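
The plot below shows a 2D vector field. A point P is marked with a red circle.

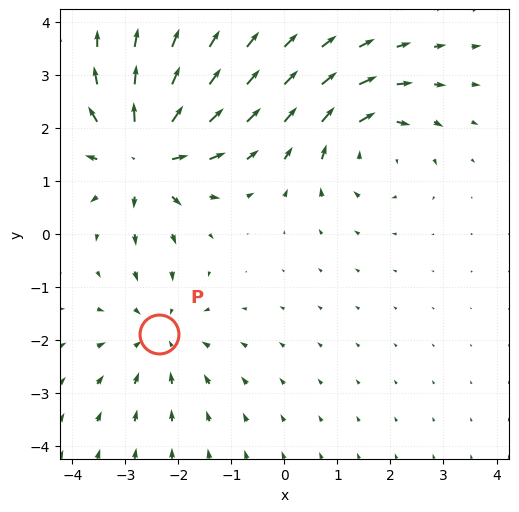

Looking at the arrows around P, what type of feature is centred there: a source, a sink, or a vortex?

At P (-2.4, -1.9) the arrows converge inward. Divergence about -3, curl ≈0 — negative divergence with near-zero curl is a sink.

sink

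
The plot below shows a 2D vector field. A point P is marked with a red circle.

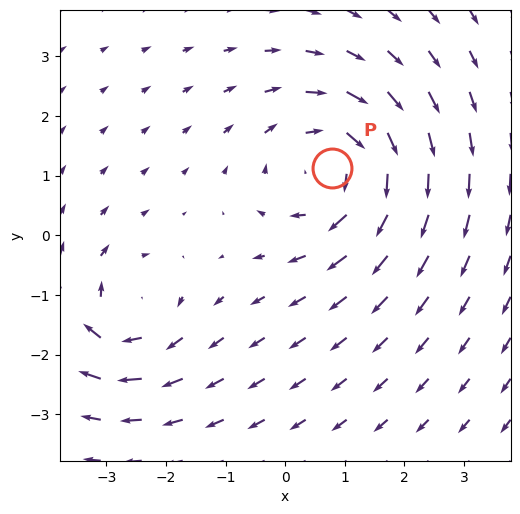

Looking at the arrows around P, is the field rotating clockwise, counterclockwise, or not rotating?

Near P at (0.8, 1.1) the arrows circulate clockwise. The curl (z-component) there is about -4; negative curl means clockwise rotation.

clockwise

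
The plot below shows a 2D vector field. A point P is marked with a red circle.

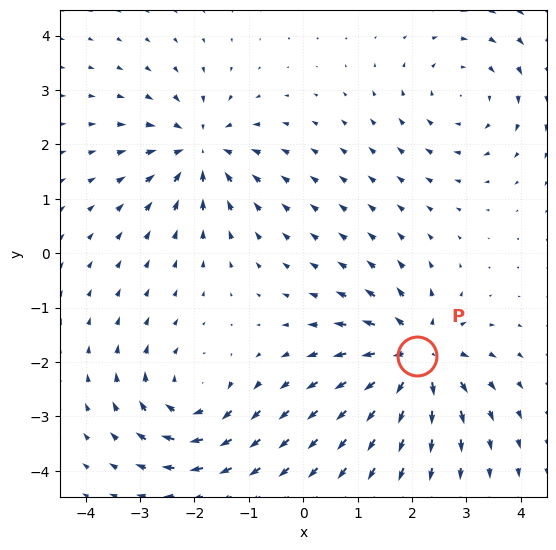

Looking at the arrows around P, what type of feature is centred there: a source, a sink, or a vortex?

source

At P (2.1, -1.9) the arrows spread outward. Divergence about +7, curl ≈0 — positive divergence with near-zero curl is a source.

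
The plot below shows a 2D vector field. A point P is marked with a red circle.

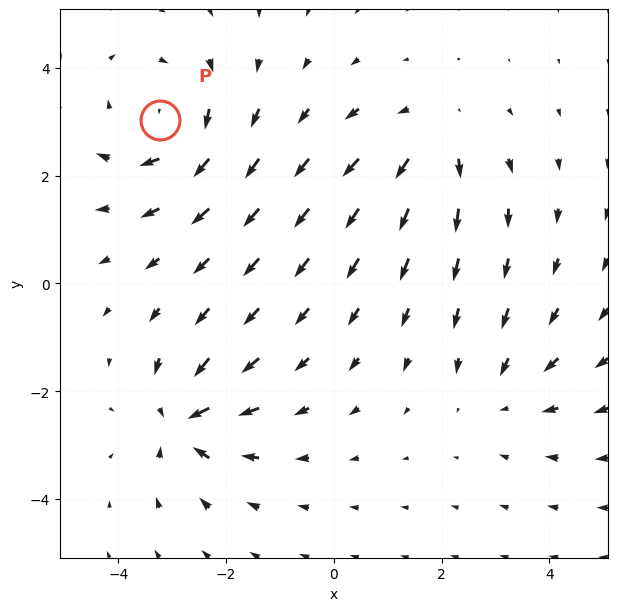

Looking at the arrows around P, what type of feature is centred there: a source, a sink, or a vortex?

At P (-3.2, 3.0) the arrows circulate clockwise. Divergence ≈0, curl about -4 — near-zero divergence with nonzero curl is a vortex.

vortex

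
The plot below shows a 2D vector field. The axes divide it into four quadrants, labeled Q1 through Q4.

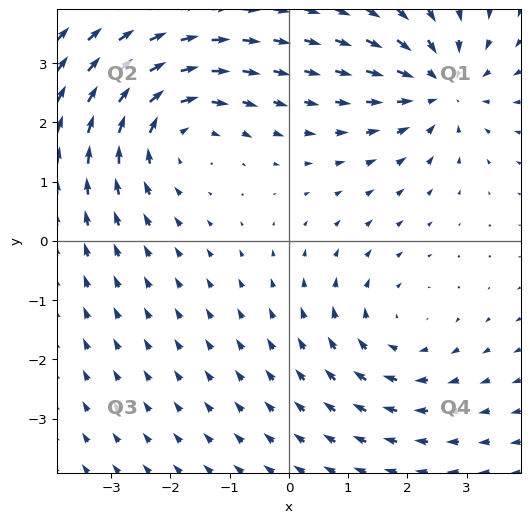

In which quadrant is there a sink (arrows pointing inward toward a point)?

The sink sits at approximately (2.6, 2.6), which lies in quadrant Q1. The divergence there is about -4, negative as expected for a sink.

Q1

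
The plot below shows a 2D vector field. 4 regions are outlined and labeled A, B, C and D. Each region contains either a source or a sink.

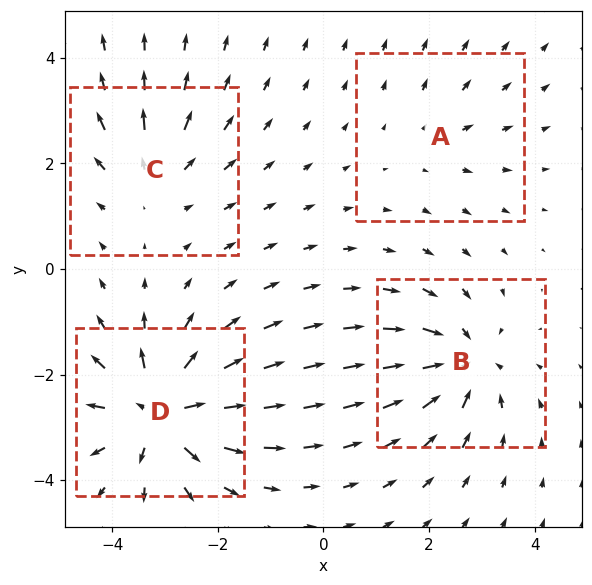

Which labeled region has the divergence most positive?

Divergence at each region's feature centre — A: about +2, B: about -5, C: about +4, D: about +7. Region D is most positive.

D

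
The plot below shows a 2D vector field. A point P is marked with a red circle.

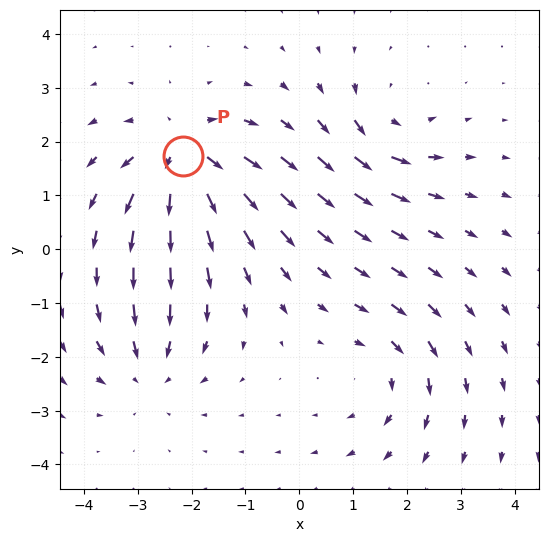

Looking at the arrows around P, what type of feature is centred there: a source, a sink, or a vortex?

At P (-2.2, 1.7) the arrows spread outward. Divergence about +6, curl ≈0 — positive divergence with near-zero curl is a source.

source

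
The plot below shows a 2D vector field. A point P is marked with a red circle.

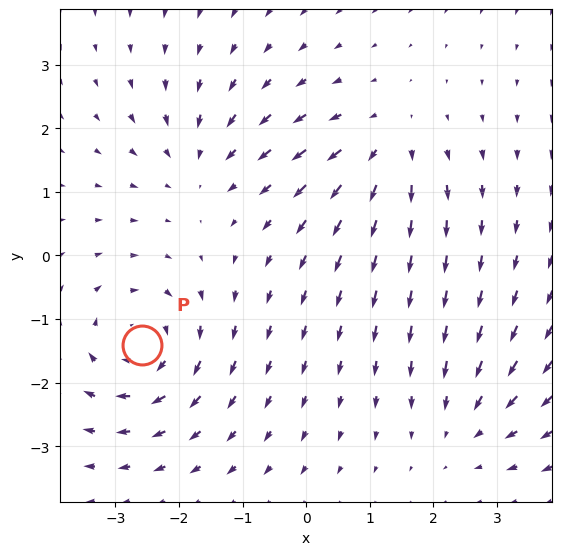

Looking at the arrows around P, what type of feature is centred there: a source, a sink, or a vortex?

At P (-2.6, -1.4) the arrows circulate clockwise. Divergence ≈0, curl about -5 — near-zero divergence with nonzero curl is a vortex.

vortex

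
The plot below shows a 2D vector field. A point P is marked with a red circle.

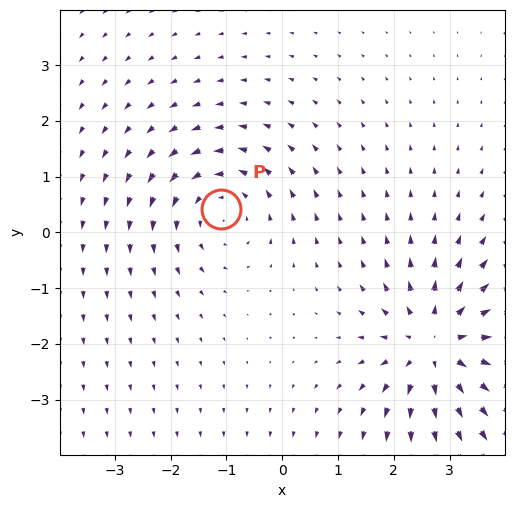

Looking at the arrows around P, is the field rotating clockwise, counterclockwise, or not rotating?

Near P at (-1.1, 0.4) the arrows circulate counterclockwise. The curl (z-component) there is about +2; positive curl means counterclockwise rotation.

counterclockwise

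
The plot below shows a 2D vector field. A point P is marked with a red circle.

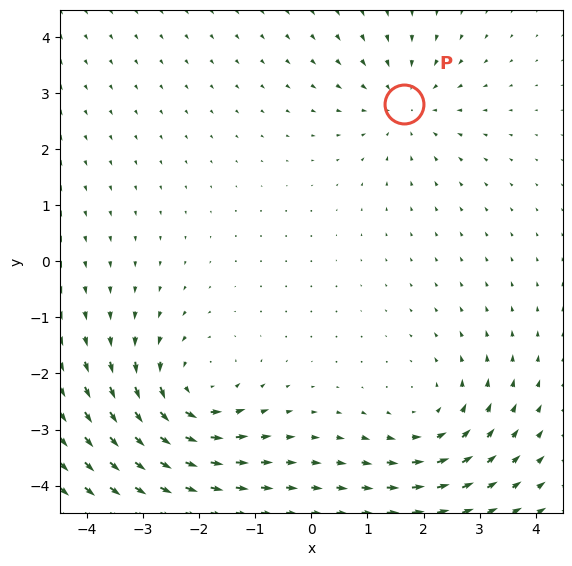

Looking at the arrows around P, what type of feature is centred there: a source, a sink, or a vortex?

sink

At P (1.7, 2.8) the arrows converge inward. Divergence about -3, curl ≈0 — negative divergence with near-zero curl is a sink.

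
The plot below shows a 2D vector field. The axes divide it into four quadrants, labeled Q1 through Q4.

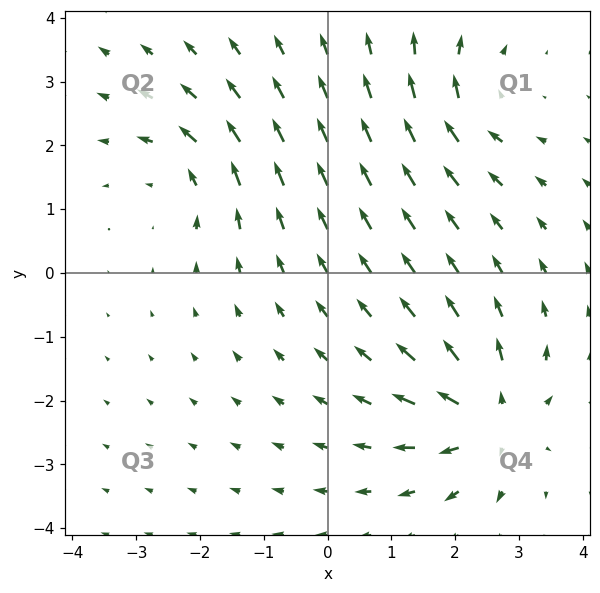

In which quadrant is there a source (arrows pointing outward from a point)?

Q4

The source sits at approximately (2.5, -2.3), which lies in quadrant Q4. The divergence there is about +6, positive as expected for a source.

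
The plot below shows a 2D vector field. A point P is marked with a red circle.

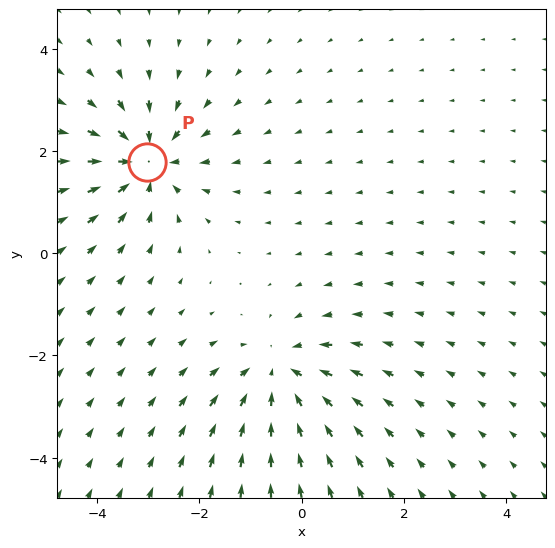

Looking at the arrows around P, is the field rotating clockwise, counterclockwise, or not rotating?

Near P at (-3.0, 1.8) the arrows show no circulation. The curl there is ≈0.

not rotating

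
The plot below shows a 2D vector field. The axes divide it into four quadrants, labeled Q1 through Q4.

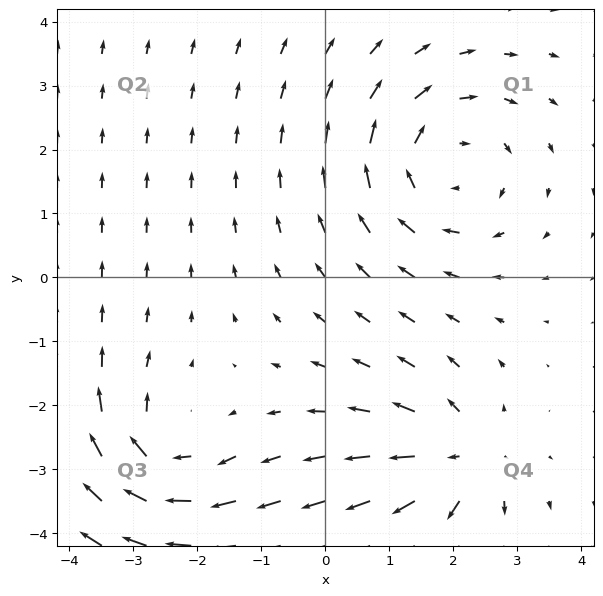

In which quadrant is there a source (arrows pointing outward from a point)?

Q4

The source sits at approximately (2.1, -2.8), which lies in quadrant Q4. The divergence there is about +4, positive as expected for a source.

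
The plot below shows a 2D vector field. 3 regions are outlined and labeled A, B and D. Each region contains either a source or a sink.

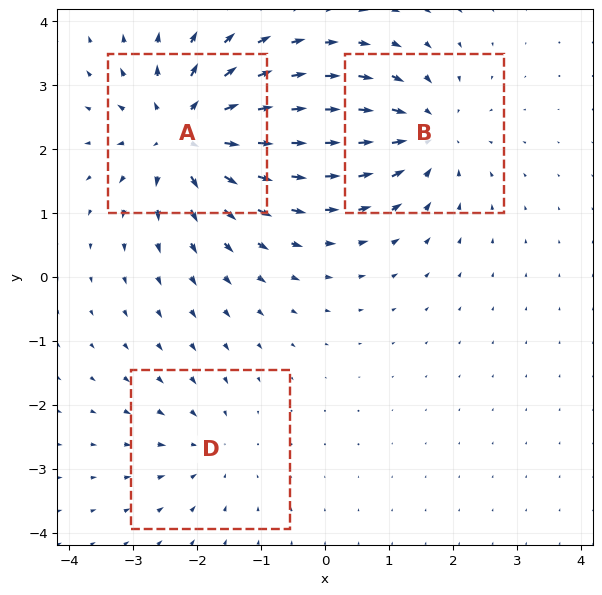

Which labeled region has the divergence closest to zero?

D

Divergence at each region's feature centre — A: about +5, B: about -4, D: about -2. Region D is closest to zero.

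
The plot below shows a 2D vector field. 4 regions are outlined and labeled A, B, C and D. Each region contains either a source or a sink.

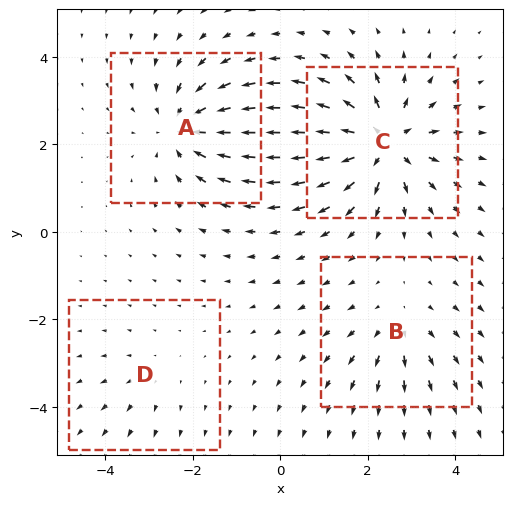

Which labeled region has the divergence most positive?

Divergence at each region's feature centre — A: about -6, B: about +3, C: about +7, D: about +2. Region C is most positive.

C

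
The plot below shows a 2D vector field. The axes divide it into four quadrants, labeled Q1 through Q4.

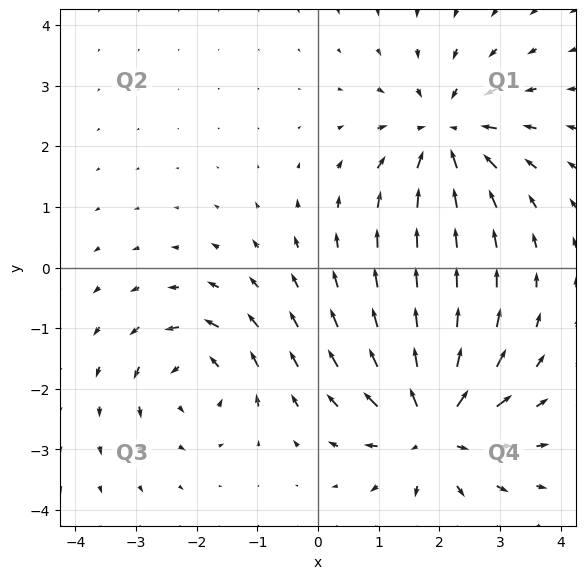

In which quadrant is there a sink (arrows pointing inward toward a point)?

The sink sits at approximately (2.1, 2.2), which lies in quadrant Q1. The divergence there is about -4, negative as expected for a sink.

Q1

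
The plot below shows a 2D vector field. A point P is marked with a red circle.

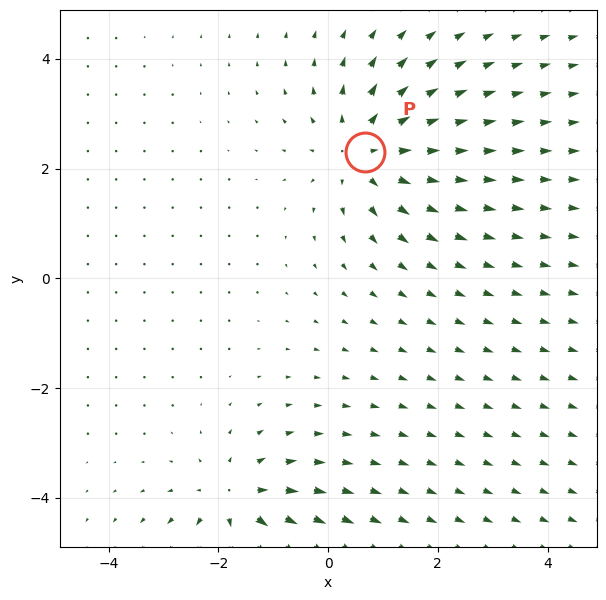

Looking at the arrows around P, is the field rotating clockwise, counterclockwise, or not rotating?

Near P at (0.7, 2.3) the arrows show no circulation. The curl there is ≈0.

not rotating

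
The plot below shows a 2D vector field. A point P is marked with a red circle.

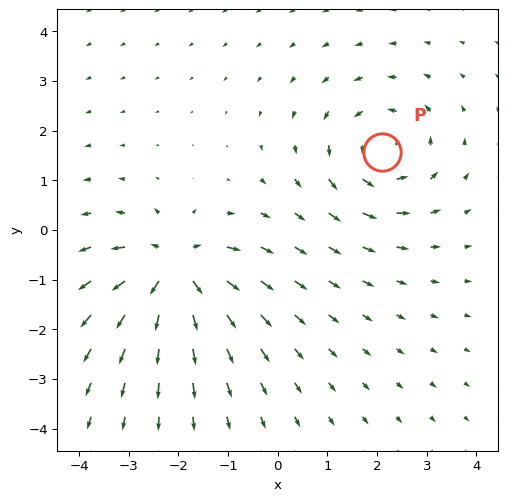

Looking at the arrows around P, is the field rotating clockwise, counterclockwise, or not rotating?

Near P at (2.1, 1.6) the arrows circulate counterclockwise. The curl (z-component) there is about +3; positive curl means counterclockwise rotation.

counterclockwise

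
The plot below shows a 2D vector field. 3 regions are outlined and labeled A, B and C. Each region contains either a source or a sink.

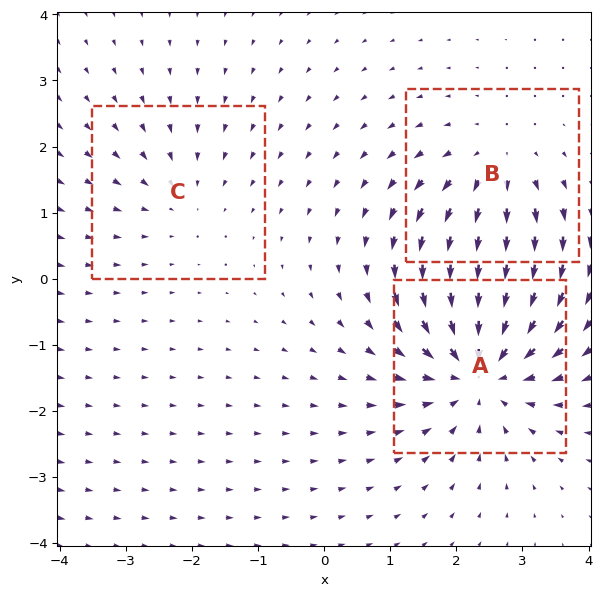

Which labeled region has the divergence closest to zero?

Divergence at each region's feature centre — A: about -5, B: about +3, C: about -2. Region C is closest to zero.

C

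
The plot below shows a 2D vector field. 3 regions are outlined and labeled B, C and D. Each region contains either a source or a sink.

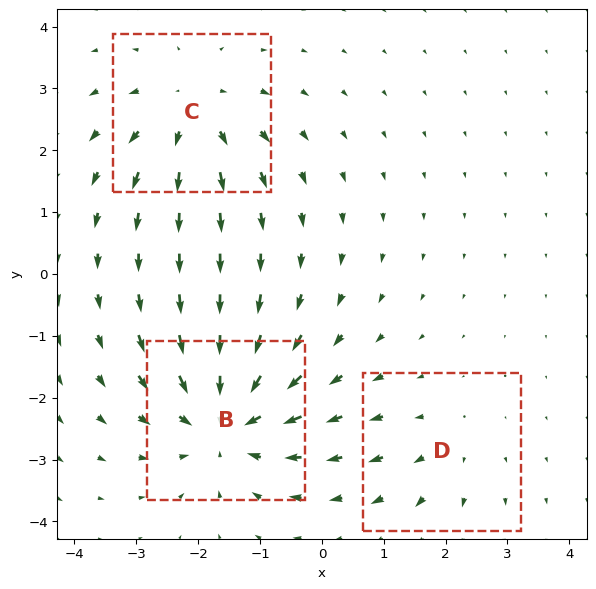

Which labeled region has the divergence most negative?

Divergence at each region's feature centre — B: about -5, C: about +3, D: about +2. Region B is most negative.

B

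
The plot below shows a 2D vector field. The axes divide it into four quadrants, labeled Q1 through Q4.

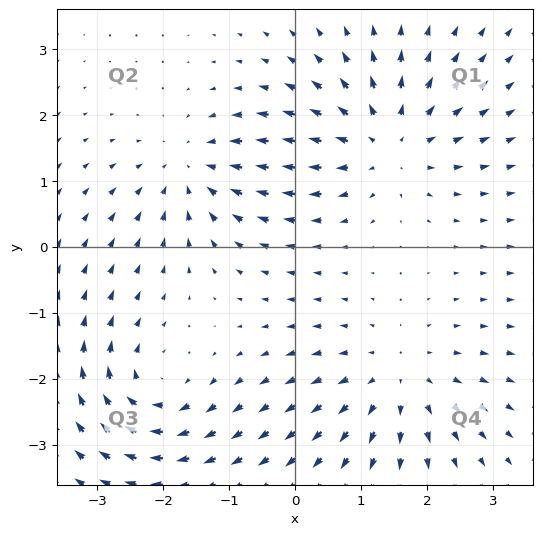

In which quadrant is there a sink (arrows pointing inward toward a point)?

The sink sits at approximately (-1.6, 1.2), which lies in quadrant Q2. The divergence there is about -4, negative as expected for a sink.

Q2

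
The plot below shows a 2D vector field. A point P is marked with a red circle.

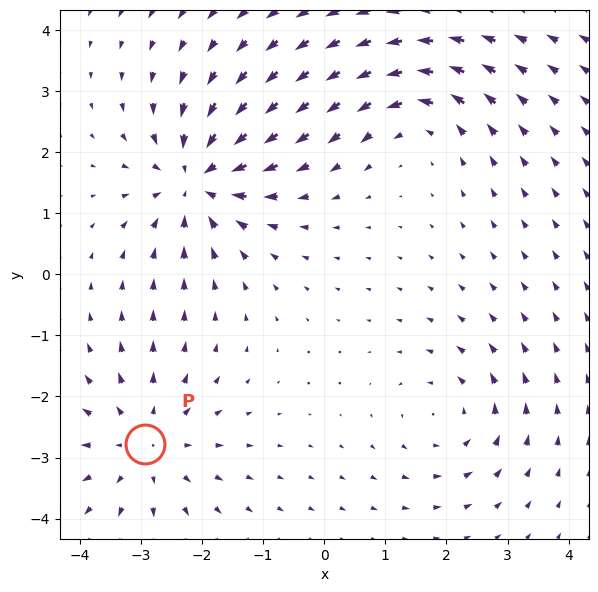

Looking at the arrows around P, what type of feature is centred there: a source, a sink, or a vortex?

source

At P (-2.9, -2.8) the arrows spread outward. Divergence about +4, curl ≈0 — positive divergence with near-zero curl is a source.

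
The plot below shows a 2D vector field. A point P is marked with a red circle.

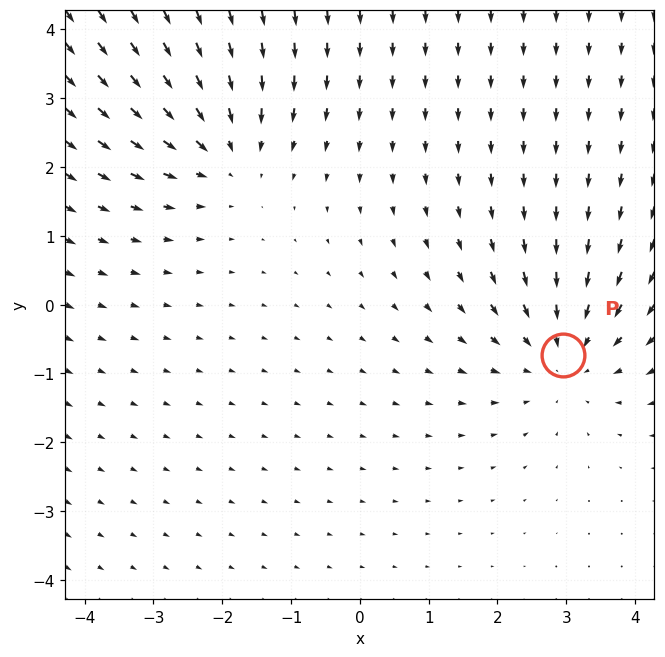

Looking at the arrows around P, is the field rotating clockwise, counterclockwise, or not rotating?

not rotating

Near P at (3.0, -0.7) the arrows show no circulation. The curl there is ≈0.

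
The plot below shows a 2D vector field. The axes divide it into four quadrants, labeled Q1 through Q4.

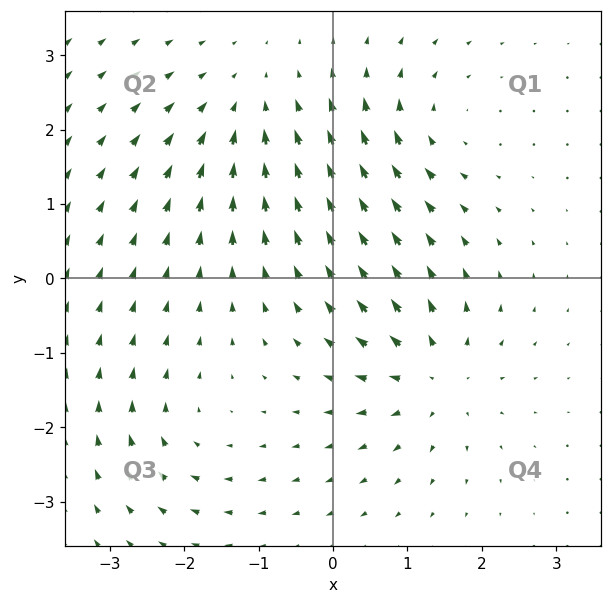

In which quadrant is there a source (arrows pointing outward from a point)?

Q4

The source sits at approximately (1.4, -1.3), which lies in quadrant Q4. The divergence there is about +6, positive as expected for a source.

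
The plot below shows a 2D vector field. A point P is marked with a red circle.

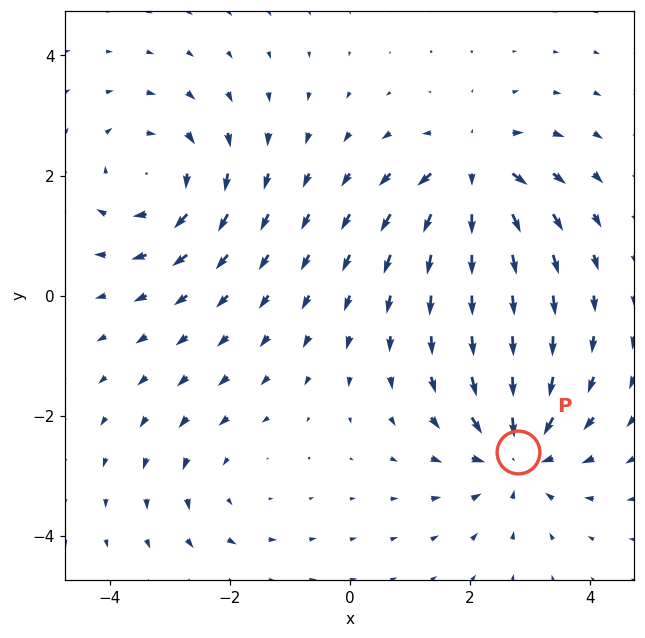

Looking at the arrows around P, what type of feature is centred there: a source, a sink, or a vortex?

At P (2.8, -2.6) the arrows converge inward. Divergence about -5, curl ≈0 — negative divergence with near-zero curl is a sink.

sink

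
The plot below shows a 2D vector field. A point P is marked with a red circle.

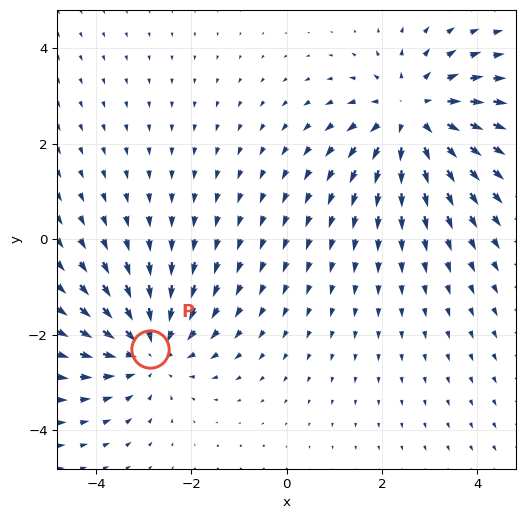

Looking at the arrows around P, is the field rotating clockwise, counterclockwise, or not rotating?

not rotating

Near P at (-2.9, -2.3) the arrows show no circulation. The curl there is ≈0.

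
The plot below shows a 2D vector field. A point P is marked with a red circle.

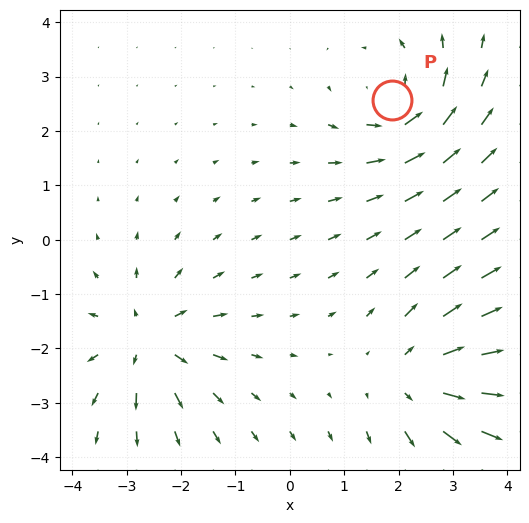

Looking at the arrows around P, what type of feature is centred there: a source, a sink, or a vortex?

vortex

At P (1.9, 2.6) the arrows circulate counterclockwise. Divergence ≈0, curl about +4 — near-zero divergence with nonzero curl is a vortex.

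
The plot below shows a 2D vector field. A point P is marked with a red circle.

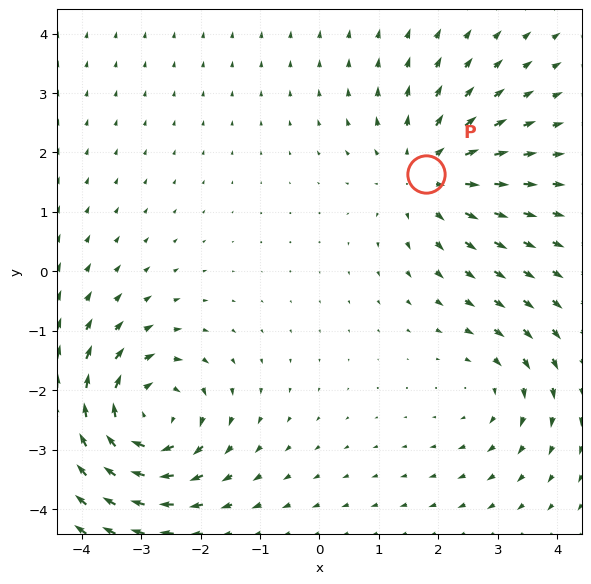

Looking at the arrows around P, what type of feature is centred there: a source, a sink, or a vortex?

source

At P (1.8, 1.6) the arrows spread outward. Divergence about +3, curl ≈0 — positive divergence with near-zero curl is a source.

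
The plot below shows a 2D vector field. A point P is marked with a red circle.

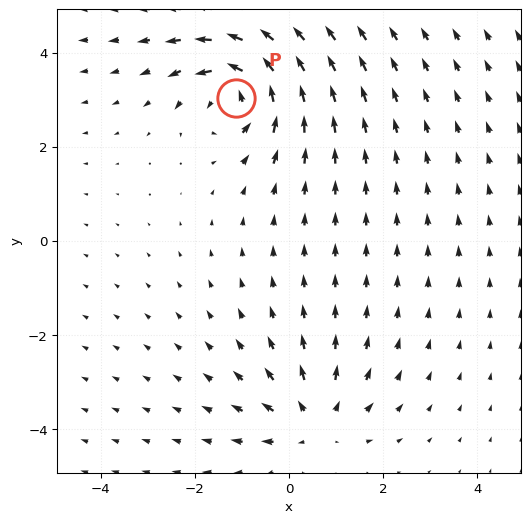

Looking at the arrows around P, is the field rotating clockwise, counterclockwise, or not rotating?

counterclockwise

Near P at (-1.1, 3.0) the arrows circulate counterclockwise. The curl (z-component) there is about +6; positive curl means counterclockwise rotation.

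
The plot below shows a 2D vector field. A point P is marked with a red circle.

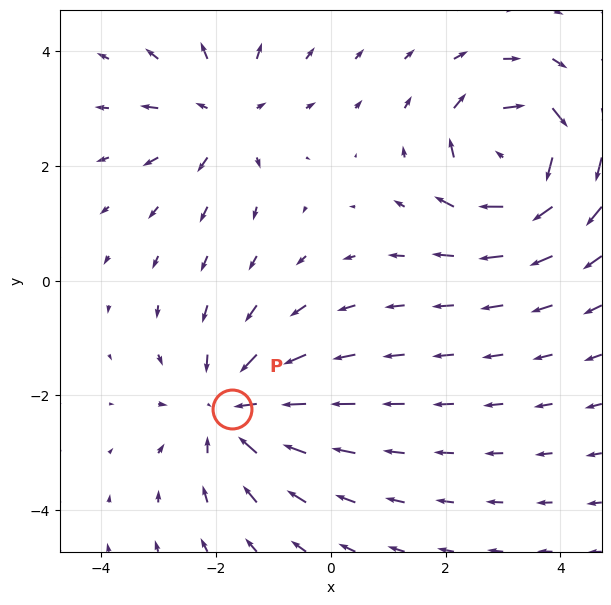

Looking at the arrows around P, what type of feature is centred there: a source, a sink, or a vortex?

sink

At P (-1.7, -2.2) the arrows converge inward. Divergence about -4, curl ≈0 — negative divergence with near-zero curl is a sink.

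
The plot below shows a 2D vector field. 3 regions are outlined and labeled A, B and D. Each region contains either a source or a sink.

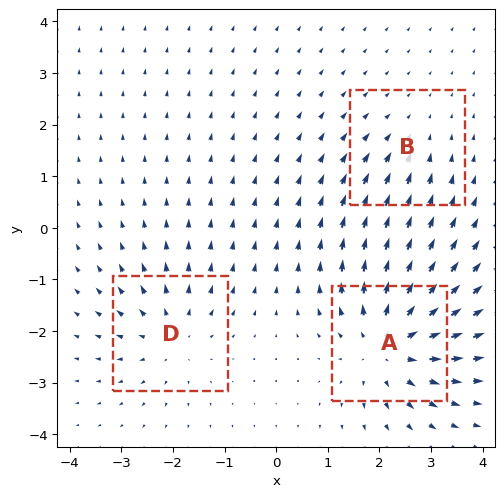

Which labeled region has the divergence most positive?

Divergence at each region's feature centre — A: about +5, B: about -2, D: about +4. Region A is most positive.

A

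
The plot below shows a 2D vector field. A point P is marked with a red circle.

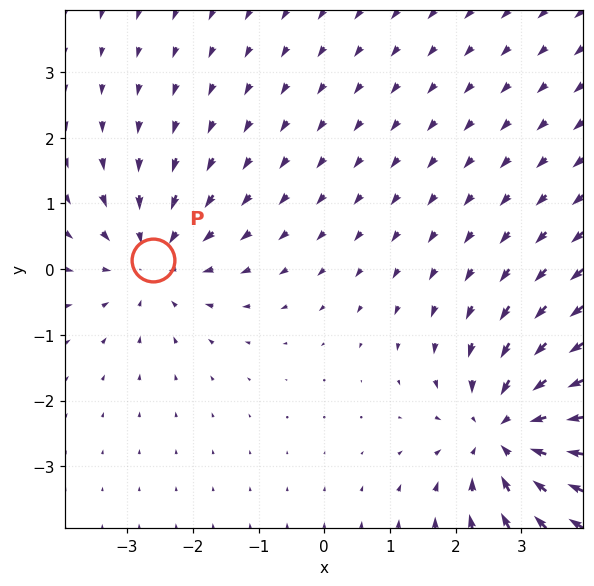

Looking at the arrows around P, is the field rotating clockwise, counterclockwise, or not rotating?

Near P at (-2.6, 0.1) the arrows show no circulation. The curl there is ≈0.

not rotating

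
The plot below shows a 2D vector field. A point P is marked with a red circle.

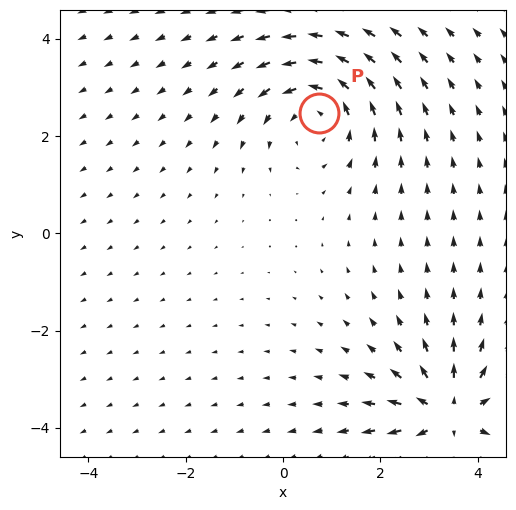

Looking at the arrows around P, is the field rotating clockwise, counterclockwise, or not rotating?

counterclockwise

Near P at (0.7, 2.5) the arrows circulate counterclockwise. The curl (z-component) there is about +3; positive curl means counterclockwise rotation.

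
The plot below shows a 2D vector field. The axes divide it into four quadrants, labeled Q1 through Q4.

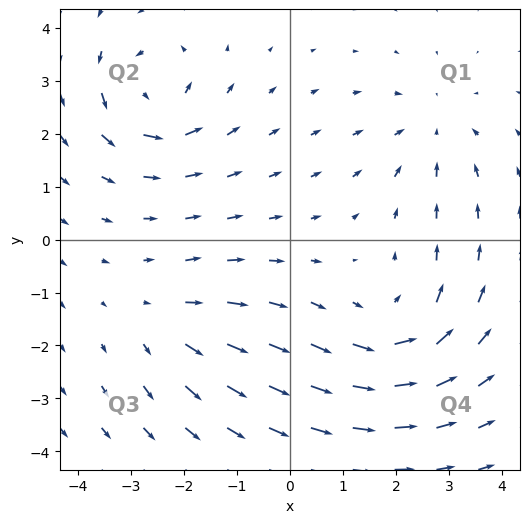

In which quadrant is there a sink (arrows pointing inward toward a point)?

Q1

The sink sits at approximately (2.7, 2.1), which lies in quadrant Q1. The divergence there is about -3, negative as expected for a sink.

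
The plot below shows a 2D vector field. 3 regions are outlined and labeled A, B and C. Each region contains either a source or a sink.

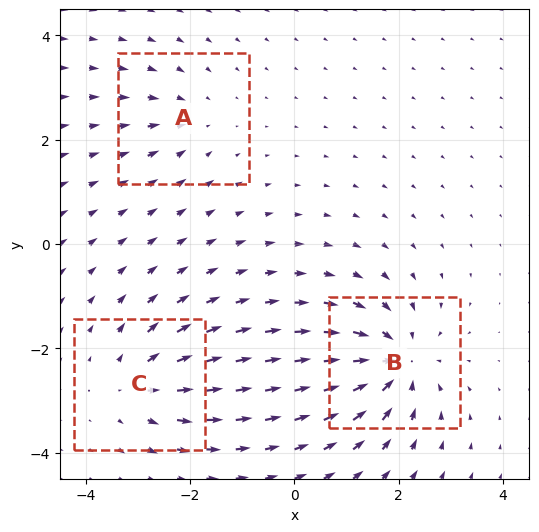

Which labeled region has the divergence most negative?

Divergence at each region's feature centre — A: about -2, B: about -5, C: about +3. Region B is most negative.

B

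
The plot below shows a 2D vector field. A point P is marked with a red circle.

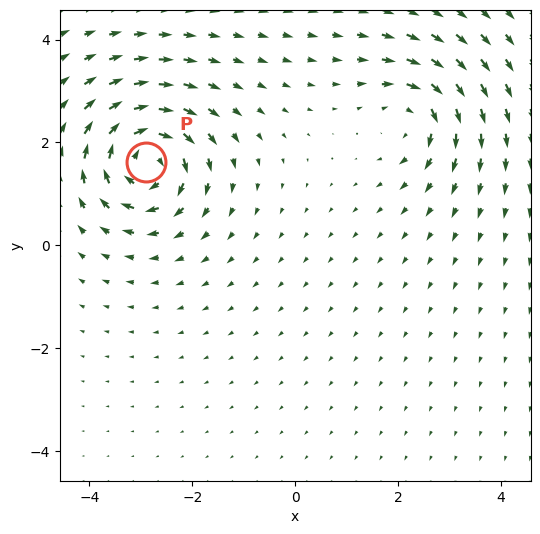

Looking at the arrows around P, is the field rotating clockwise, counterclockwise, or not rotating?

clockwise

Near P at (-2.9, 1.6) the arrows circulate clockwise. The curl (z-component) there is about -7; negative curl means clockwise rotation.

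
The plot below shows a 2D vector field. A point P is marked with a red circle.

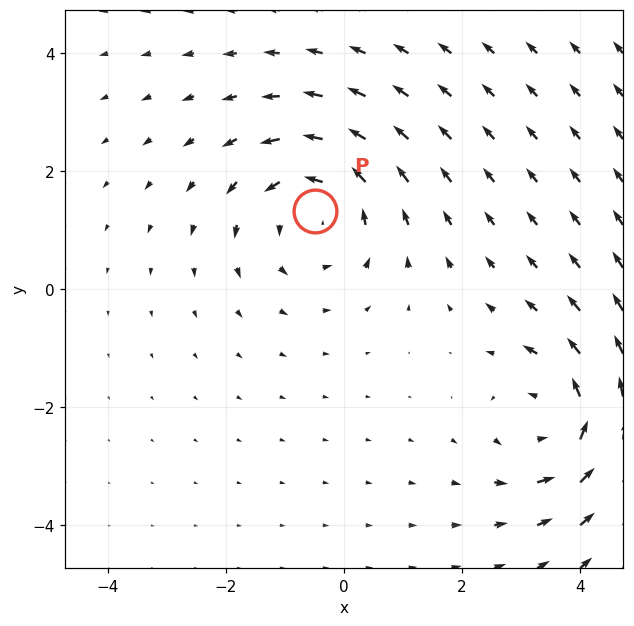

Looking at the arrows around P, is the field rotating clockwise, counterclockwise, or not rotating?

counterclockwise

Near P at (-0.5, 1.3) the arrows circulate counterclockwise. The curl (z-component) there is about +4; positive curl means counterclockwise rotation.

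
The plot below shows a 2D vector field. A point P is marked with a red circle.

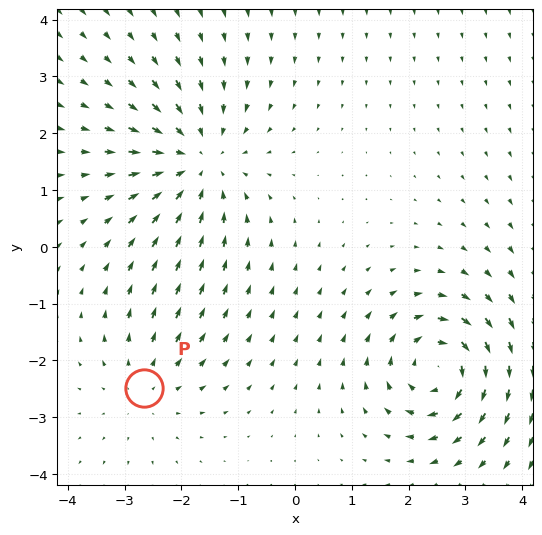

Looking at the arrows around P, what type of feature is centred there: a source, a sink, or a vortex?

At P (-2.7, -2.5) the arrows spread outward. Divergence about +2, curl ≈0 — positive divergence with near-zero curl is a source.

source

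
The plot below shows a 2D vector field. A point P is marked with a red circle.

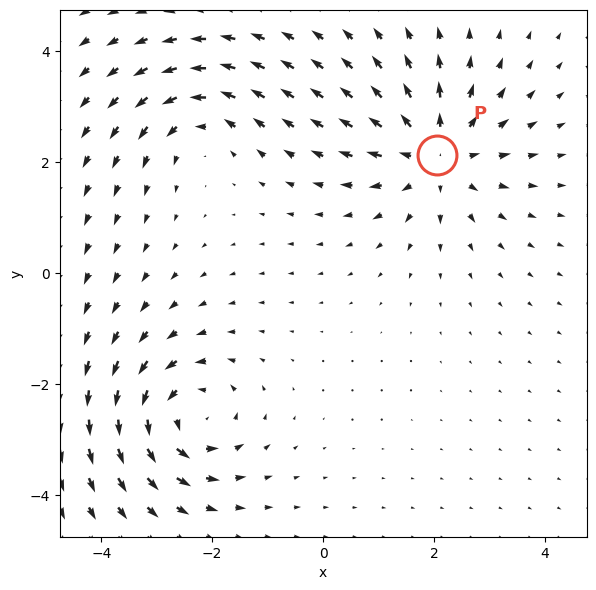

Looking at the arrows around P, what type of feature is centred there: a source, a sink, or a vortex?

At P (2.0, 2.1) the arrows spread outward. Divergence about +4, curl ≈0 — positive divergence with near-zero curl is a source.

source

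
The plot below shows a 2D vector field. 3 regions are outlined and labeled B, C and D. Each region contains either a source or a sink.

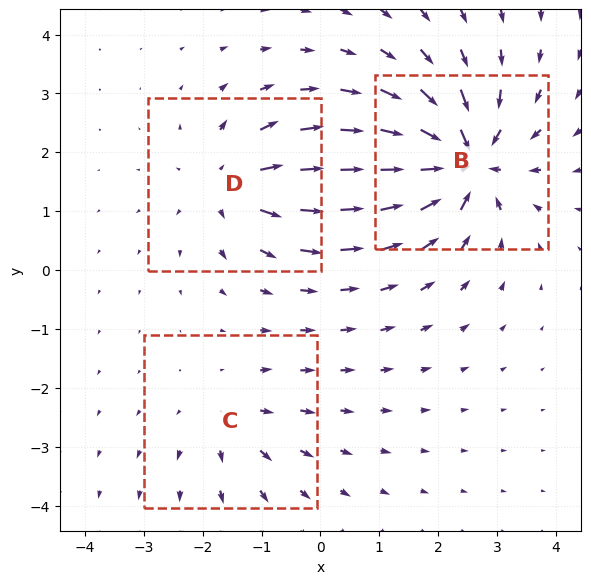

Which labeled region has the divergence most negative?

B

Divergence at each region's feature centre — B: about -6, C: about +2, D: about +4. Region B is most negative.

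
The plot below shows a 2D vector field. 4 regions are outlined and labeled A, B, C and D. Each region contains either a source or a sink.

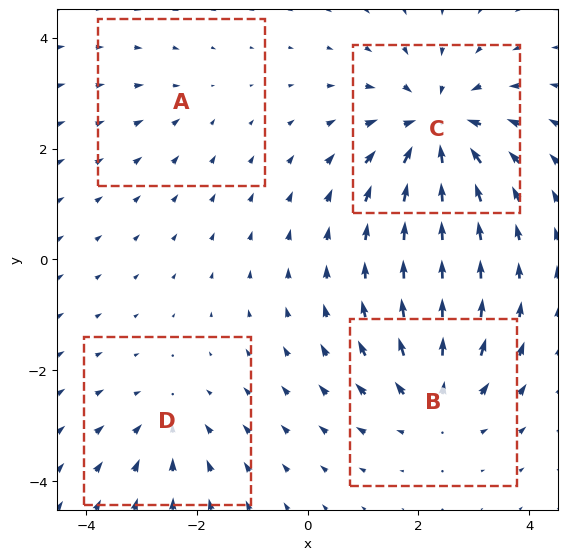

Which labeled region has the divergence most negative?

C

Divergence at each region's feature centre — A: about -2, B: about +5, C: about -7, D: about -3. Region C is most negative.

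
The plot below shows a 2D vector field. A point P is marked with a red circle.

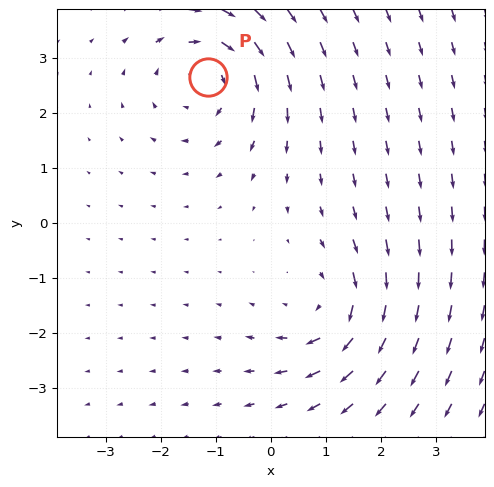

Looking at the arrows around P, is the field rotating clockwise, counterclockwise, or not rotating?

Near P at (-1.1, 2.7) the arrows circulate clockwise. The curl (z-component) there is about -4; negative curl means clockwise rotation.

clockwise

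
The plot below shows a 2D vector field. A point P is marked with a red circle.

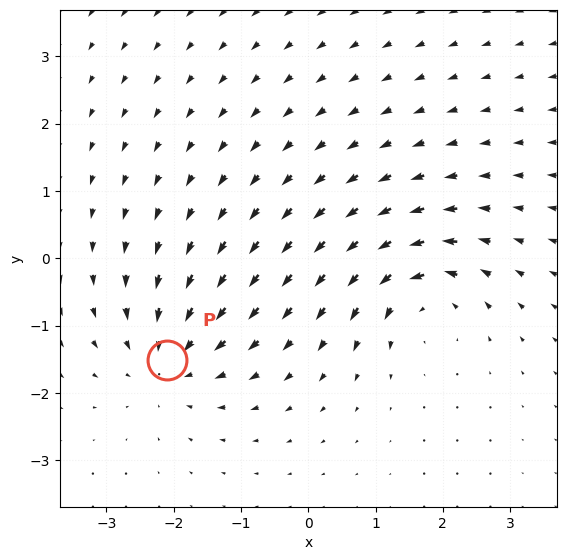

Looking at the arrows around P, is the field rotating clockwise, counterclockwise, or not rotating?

Near P at (-2.1, -1.5) the arrows show no circulation. The curl there is ≈0.

not rotating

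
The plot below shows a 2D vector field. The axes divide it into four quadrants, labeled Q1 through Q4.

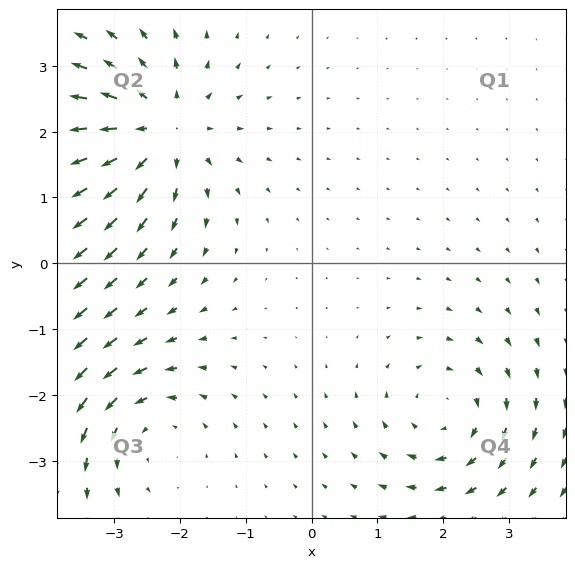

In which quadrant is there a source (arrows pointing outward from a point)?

The source sits at approximately (-2.3, 2.0), which lies in quadrant Q2. The divergence there is about +4, positive as expected for a source.

Q2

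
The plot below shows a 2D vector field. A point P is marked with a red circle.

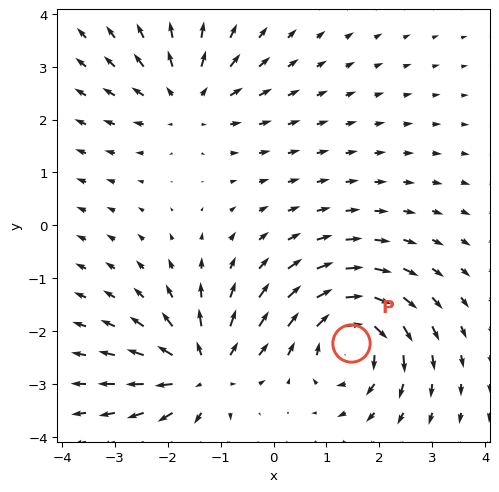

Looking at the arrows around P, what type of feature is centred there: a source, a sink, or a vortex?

vortex

At P (1.5, -2.2) the arrows circulate clockwise. Divergence ≈0, curl about -6 — near-zero divergence with nonzero curl is a vortex.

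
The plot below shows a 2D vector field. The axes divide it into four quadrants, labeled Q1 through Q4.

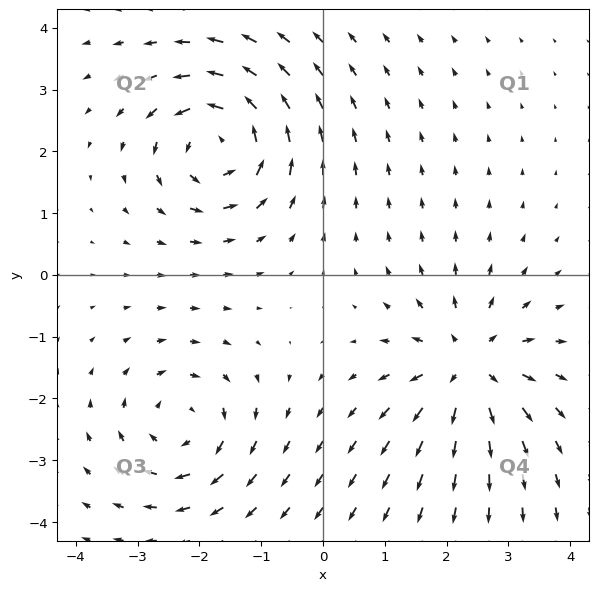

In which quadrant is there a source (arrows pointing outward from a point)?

Q4

The source sits at approximately (2.4, -1.5), which lies in quadrant Q4. The divergence there is about +5, positive as expected for a source.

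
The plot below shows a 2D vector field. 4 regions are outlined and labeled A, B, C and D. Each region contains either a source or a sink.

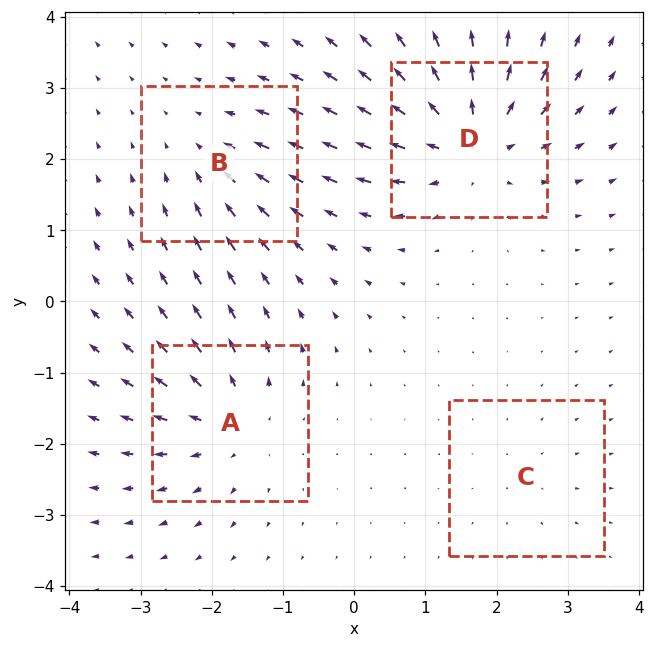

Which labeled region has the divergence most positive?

Divergence at each region's feature centre — A: about +5, B: about -4, C: about +2, D: about +8. Region D is most positive.

D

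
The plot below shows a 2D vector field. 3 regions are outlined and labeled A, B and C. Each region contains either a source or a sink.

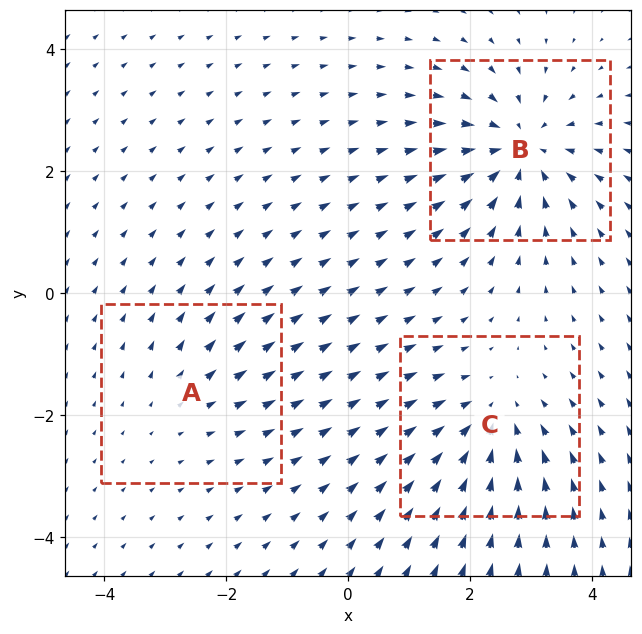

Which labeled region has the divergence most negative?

Divergence at each region's feature centre — A: about +2, B: about -5, C: about -4. Region B is most negative.

B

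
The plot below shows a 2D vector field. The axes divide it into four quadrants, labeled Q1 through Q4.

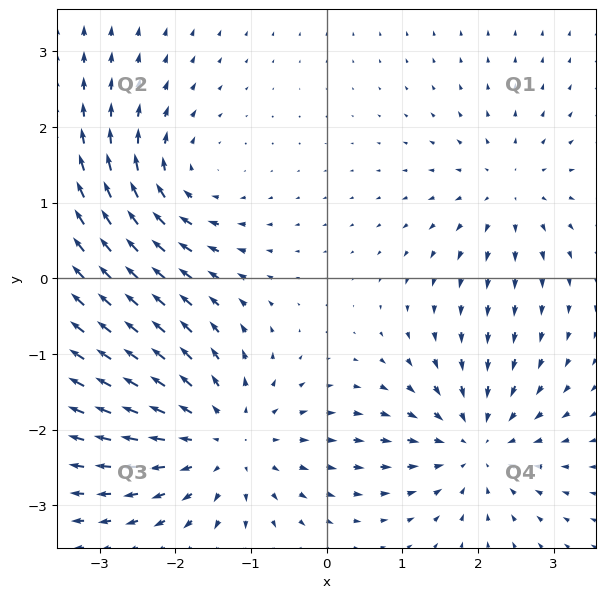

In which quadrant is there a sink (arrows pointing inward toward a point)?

Q4

The sink sits at approximately (2.0, -2.2), which lies in quadrant Q4. The divergence there is about -4, negative as expected for a sink.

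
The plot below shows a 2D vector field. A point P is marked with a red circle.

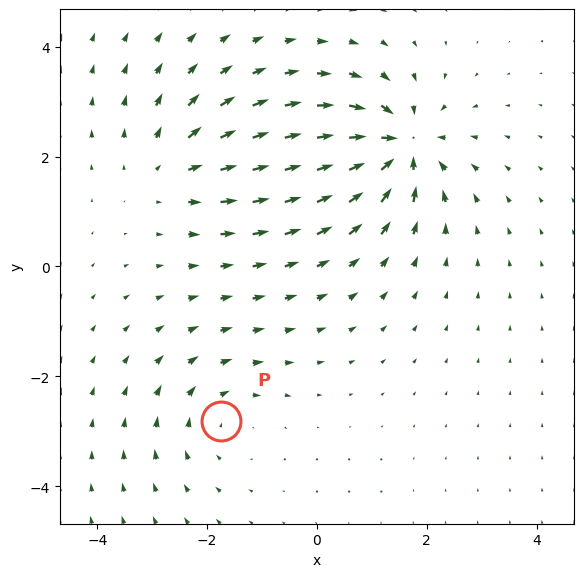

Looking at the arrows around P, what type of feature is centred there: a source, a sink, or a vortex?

At P (-1.7, -2.8) the arrows circulate clockwise. Divergence ≈0, curl about -2 — near-zero divergence with nonzero curl is a vortex.

vortex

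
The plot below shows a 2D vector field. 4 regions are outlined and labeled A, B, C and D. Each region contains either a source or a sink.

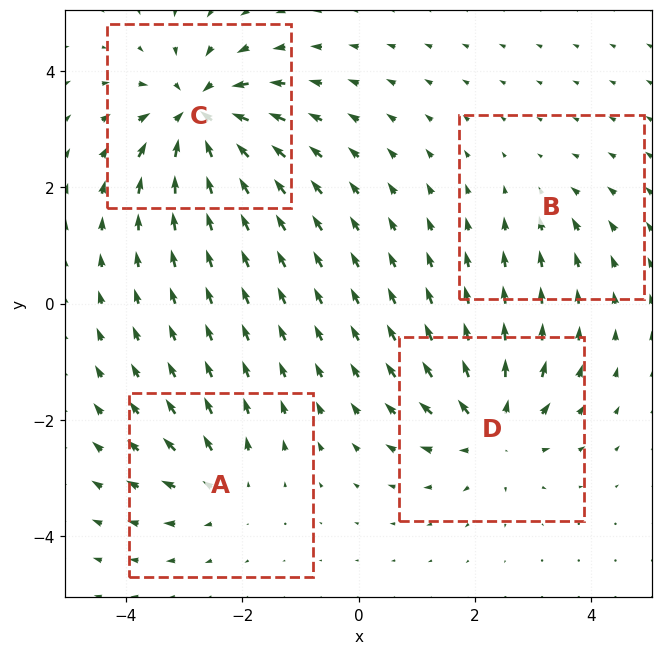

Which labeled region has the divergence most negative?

Divergence at each region's feature centre — A: about +4, B: about -2, C: about -8, D: about +6. Region C is most negative.

C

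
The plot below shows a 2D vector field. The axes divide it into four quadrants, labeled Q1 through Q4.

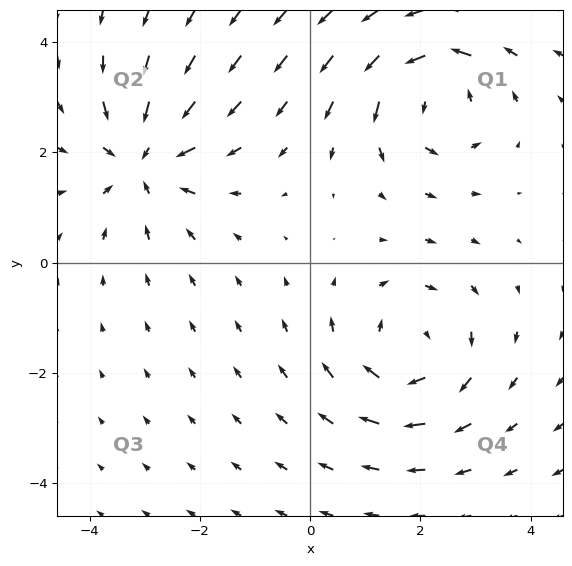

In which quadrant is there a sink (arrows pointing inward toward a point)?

Q2

The sink sits at approximately (-3.0, 1.9), which lies in quadrant Q2. The divergence there is about -5, negative as expected for a sink.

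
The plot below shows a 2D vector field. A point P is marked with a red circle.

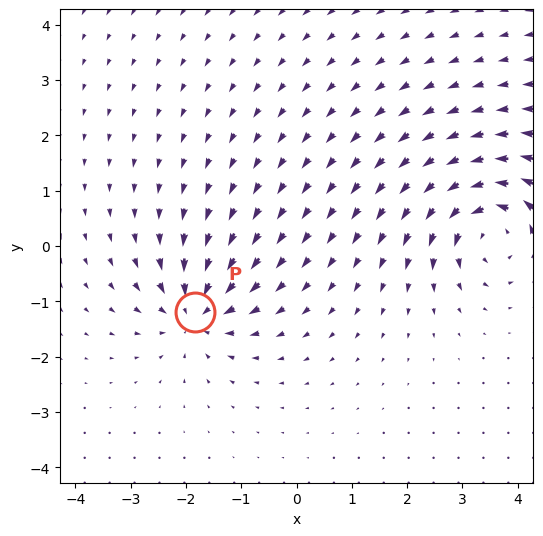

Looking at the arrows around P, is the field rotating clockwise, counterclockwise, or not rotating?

Near P at (-1.8, -1.2) the arrows show no circulation. The curl there is ≈0.

not rotating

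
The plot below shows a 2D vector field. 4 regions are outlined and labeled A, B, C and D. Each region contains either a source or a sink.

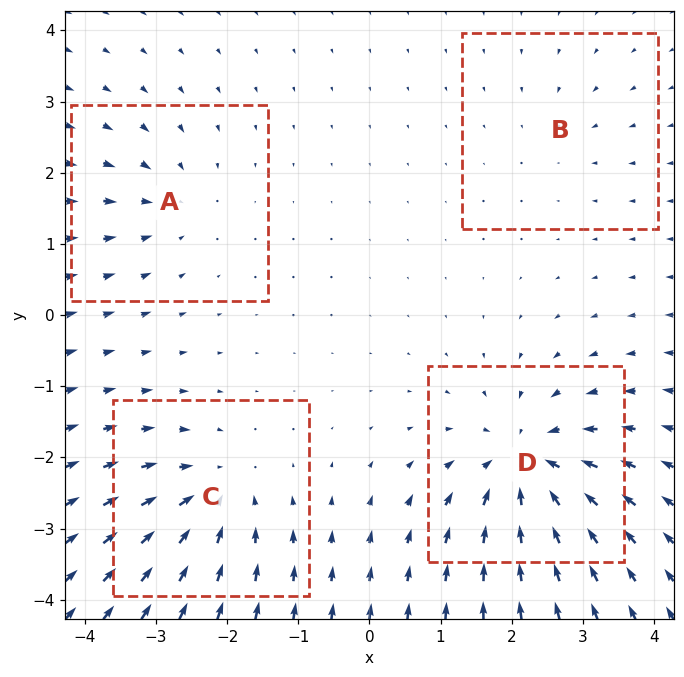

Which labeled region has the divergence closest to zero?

B

Divergence at each region's feature centre — A: about -4, B: about -2, C: about -6, D: about -8. Region B is closest to zero.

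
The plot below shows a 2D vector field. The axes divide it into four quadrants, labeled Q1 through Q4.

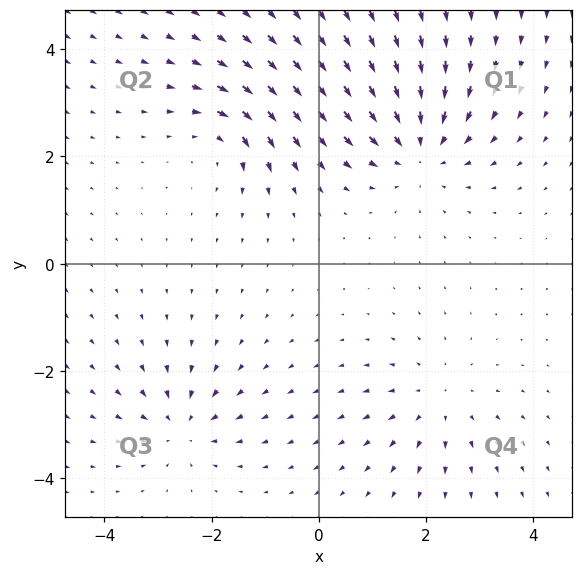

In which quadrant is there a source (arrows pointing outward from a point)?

The source sits at approximately (2.2, -2.5), which lies in quadrant Q4. The divergence there is about +3, positive as expected for a source.

Q4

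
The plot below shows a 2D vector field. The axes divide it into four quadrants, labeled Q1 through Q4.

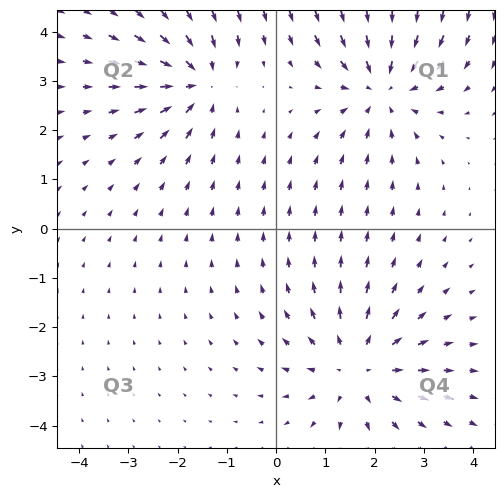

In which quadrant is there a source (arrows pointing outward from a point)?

Q4

The source sits at approximately (1.6, -2.8), which lies in quadrant Q4. The divergence there is about +3, positive as expected for a source.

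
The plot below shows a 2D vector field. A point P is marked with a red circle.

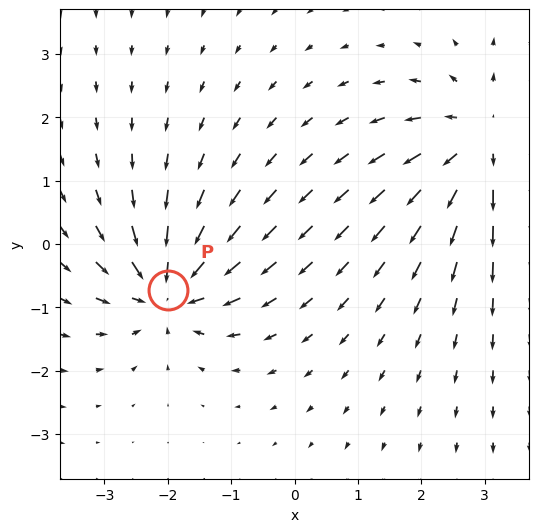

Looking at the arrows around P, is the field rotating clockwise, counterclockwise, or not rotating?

Near P at (-2.0, -0.7) the arrows show no circulation. The curl there is ≈0.

not rotating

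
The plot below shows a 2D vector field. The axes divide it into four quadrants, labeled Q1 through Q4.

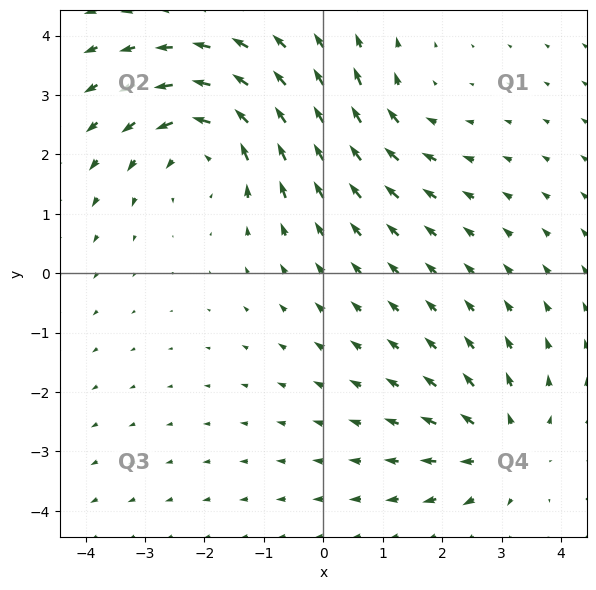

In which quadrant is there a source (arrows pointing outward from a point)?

Q4

The source sits at approximately (3.0, -3.0), which lies in quadrant Q4. The divergence there is about +4, positive as expected for a source.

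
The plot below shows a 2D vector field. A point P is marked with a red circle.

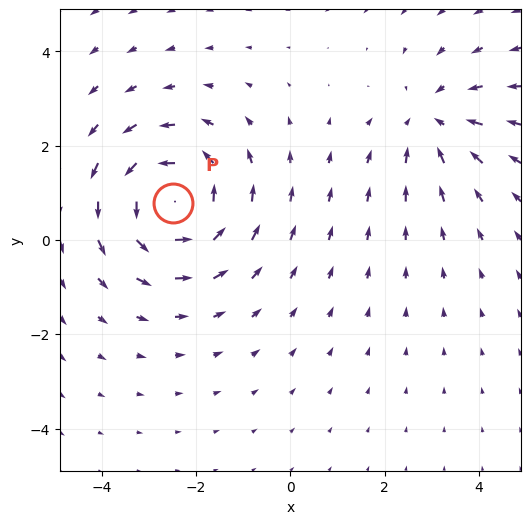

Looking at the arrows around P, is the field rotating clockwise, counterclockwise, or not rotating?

counterclockwise

Near P at (-2.5, 0.8) the arrows circulate counterclockwise. The curl (z-component) there is about +4; positive curl means counterclockwise rotation.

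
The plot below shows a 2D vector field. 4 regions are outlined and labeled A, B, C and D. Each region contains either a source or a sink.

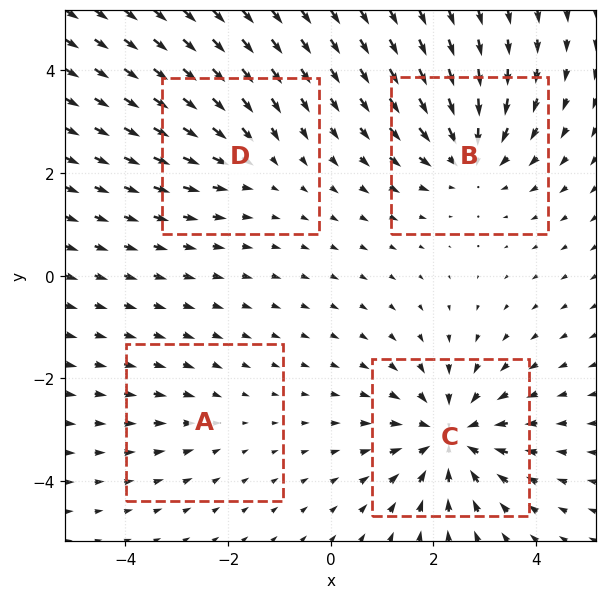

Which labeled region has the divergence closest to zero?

Divergence at each region's feature centre — A: about -2, B: about -5, C: about -6, D: about -3. Region A is closest to zero.

A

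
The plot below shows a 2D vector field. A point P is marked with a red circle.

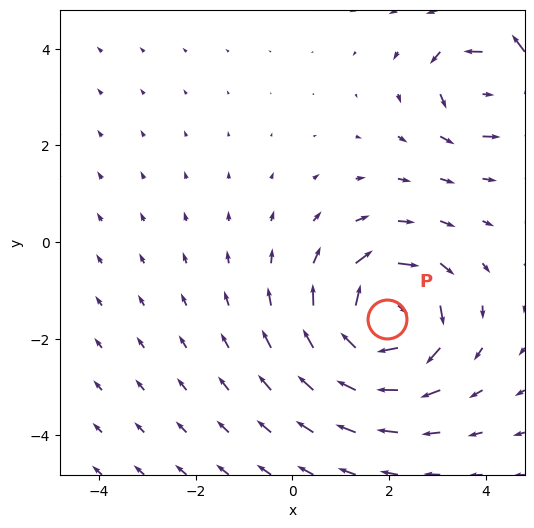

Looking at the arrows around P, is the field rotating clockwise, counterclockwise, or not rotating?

clockwise

Near P at (2.0, -1.6) the arrows circulate clockwise. The curl (z-component) there is about -5; negative curl means clockwise rotation.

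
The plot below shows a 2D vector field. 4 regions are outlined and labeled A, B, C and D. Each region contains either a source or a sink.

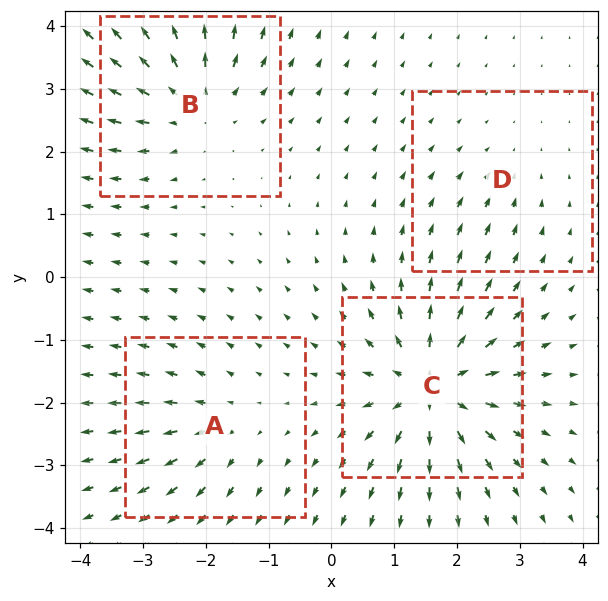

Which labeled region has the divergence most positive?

C

Divergence at each region's feature centre — A: about +4, B: about +6, C: about +8, D: about -2. Region C is most positive.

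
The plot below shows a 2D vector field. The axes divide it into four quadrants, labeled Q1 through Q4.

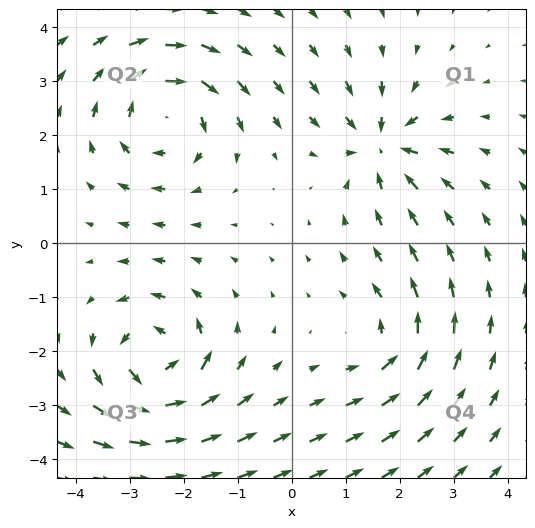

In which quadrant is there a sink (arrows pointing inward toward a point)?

The sink sits at approximately (1.7, 1.8), which lies in quadrant Q1. The divergence there is about -5, negative as expected for a sink.

Q1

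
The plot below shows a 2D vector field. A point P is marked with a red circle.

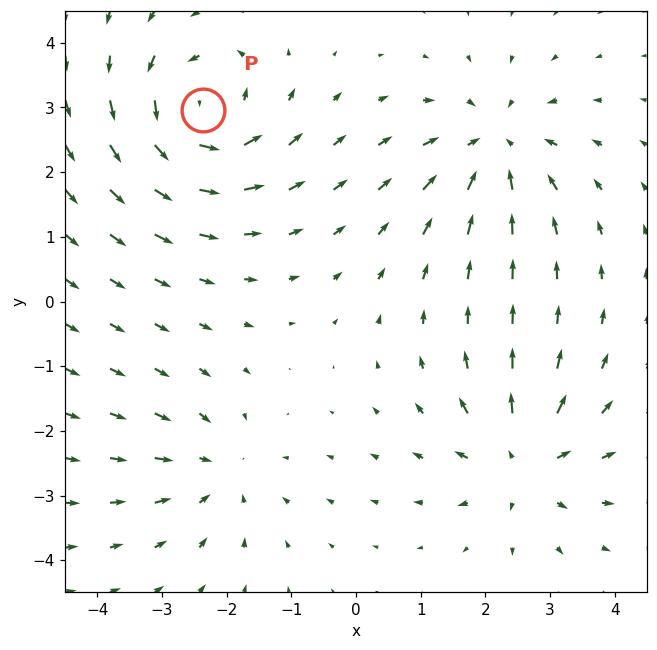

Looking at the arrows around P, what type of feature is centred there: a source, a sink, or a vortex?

vortex

At P (-2.4, 3.0) the arrows circulate counterclockwise. Divergence ≈0, curl about +5 — near-zero divergence with nonzero curl is a vortex.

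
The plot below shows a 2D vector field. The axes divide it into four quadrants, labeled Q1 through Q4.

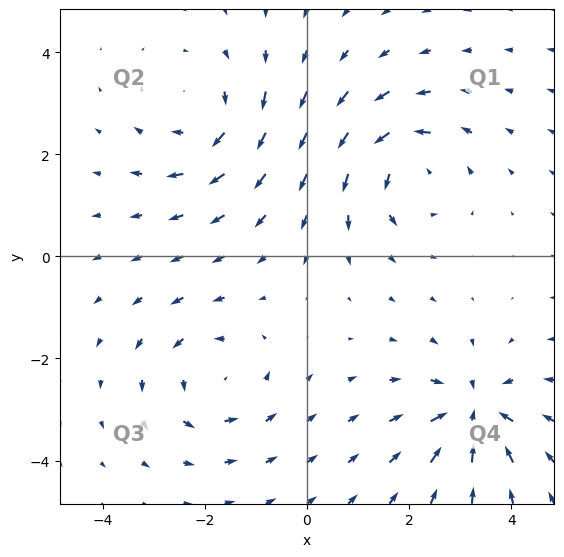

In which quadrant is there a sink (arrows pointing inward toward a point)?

Q4

The sink sits at approximately (3.3, -3.0), which lies in quadrant Q4. The divergence there is about -6, negative as expected for a sink.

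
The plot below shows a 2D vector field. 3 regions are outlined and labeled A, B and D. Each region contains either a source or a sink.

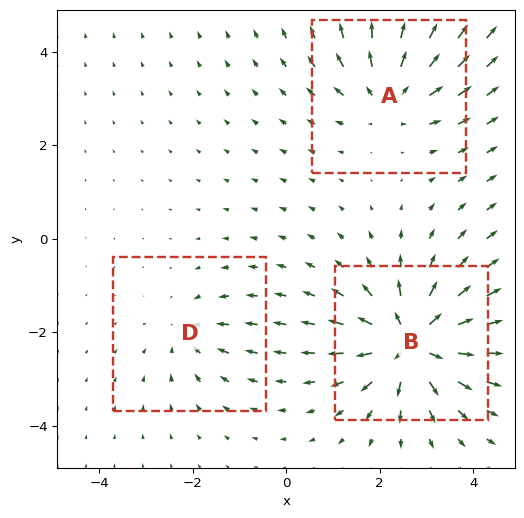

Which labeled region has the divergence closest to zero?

D

Divergence at each region's feature centre — A: about +4, B: about +6, D: about -2. Region D is closest to zero.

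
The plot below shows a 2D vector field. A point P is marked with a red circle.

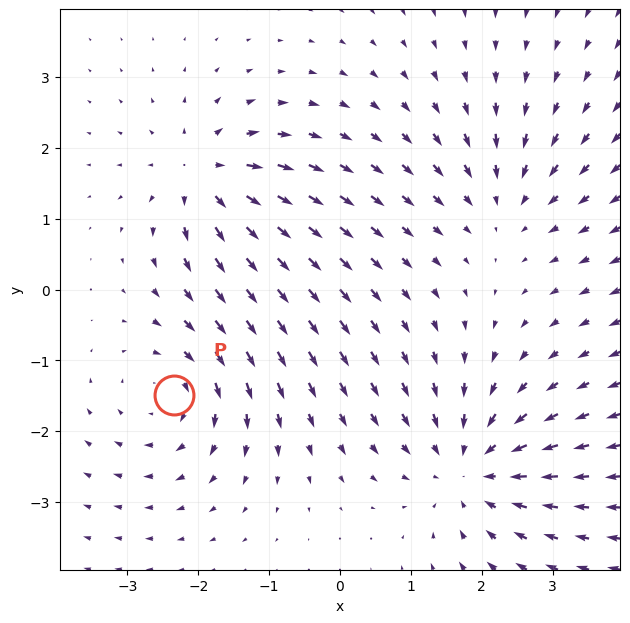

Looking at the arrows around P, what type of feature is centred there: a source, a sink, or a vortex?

At P (-2.3, -1.5) the arrows circulate clockwise. Divergence ≈0, curl about -4 — near-zero divergence with nonzero curl is a vortex.

vortex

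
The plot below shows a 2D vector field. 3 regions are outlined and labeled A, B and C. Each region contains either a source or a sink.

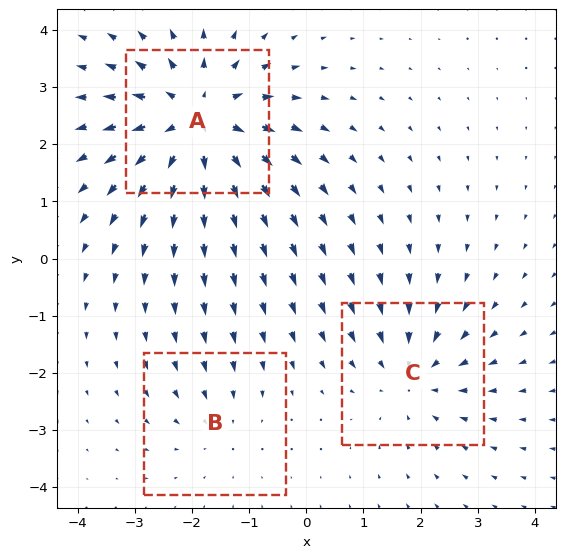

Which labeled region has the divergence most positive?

Divergence at each region's feature centre — A: about +5, B: about -2, C: about -3. Region A is most positive.

A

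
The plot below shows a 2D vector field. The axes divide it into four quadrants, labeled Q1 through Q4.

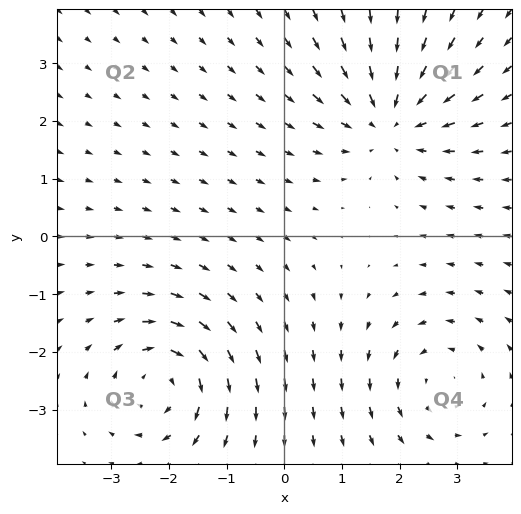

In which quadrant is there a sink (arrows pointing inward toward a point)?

Q1

The sink sits at approximately (1.8, 2.0), which lies in quadrant Q1. The divergence there is about -4, negative as expected for a sink.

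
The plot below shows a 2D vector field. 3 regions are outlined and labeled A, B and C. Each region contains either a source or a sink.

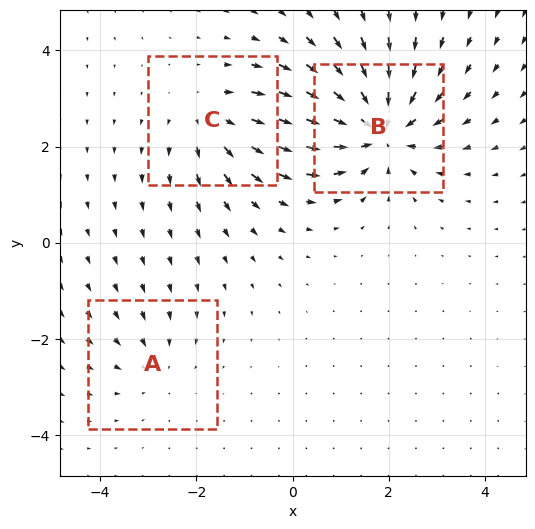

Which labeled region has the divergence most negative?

B

Divergence at each region's feature centre — A: about -2, B: about -5, C: about +3. Region B is most negative.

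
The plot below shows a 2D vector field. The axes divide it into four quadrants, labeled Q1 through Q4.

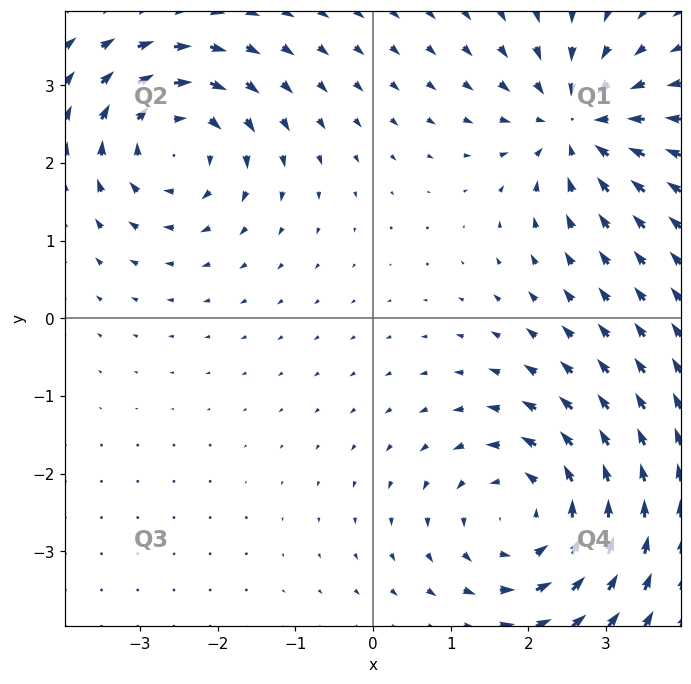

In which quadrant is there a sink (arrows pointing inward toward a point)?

Q1

The sink sits at approximately (2.6, 2.5), which lies in quadrant Q1. The divergence there is about -5, negative as expected for a sink.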